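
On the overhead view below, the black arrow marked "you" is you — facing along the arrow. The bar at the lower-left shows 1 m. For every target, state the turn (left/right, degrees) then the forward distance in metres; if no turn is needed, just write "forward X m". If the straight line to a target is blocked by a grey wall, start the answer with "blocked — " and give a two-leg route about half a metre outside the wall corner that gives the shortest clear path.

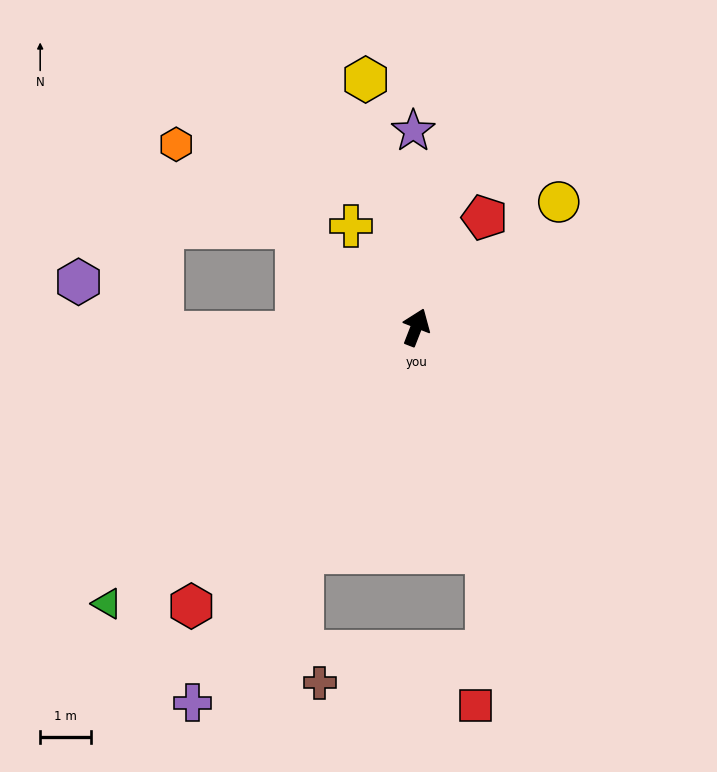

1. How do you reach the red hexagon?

turn left 162°, forward 7.0 m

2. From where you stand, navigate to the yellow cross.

turn left 54°, forward 2.4 m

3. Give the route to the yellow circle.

turn right 27°, forward 3.7 m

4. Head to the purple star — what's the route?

turn left 22°, forward 3.8 m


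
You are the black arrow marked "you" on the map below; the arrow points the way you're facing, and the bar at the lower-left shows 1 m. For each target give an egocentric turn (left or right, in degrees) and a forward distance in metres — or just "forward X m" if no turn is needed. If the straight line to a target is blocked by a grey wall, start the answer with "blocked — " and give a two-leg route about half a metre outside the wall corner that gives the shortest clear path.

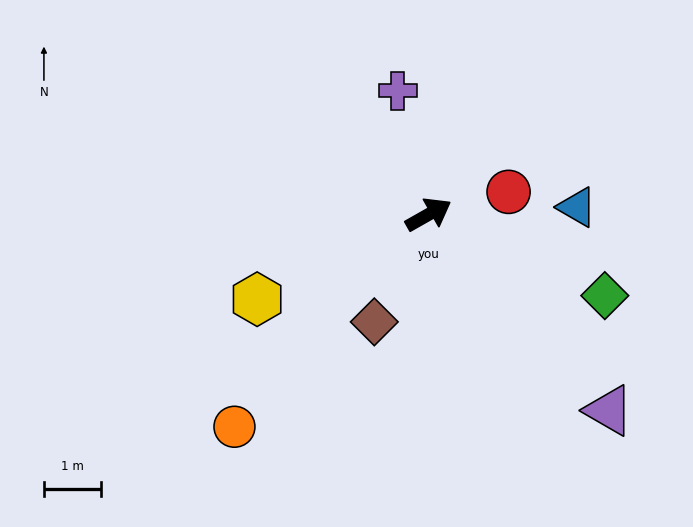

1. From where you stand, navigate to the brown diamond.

turn right 146°, forward 2.1 m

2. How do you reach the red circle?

turn right 14°, forward 1.4 m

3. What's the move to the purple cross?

turn left 75°, forward 2.2 m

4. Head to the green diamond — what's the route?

turn right 54°, forward 3.4 m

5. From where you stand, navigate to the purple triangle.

turn right 77°, forward 4.6 m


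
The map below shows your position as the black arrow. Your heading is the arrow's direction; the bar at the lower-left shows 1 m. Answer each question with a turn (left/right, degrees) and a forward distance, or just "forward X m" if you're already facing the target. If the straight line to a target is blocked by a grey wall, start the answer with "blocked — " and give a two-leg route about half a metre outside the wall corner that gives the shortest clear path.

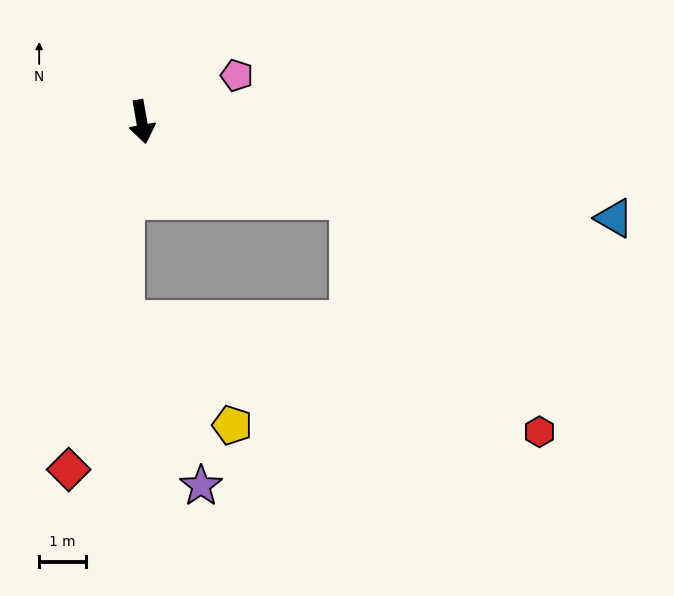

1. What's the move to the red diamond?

turn right 22°, forward 7.6 m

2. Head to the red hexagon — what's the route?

blocked — turn left 59°, forward 4.7 m, then turn right 30°, forward 6.4 m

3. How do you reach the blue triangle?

turn left 68°, forward 10.3 m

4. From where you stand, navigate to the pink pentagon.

turn left 106°, forward 2.3 m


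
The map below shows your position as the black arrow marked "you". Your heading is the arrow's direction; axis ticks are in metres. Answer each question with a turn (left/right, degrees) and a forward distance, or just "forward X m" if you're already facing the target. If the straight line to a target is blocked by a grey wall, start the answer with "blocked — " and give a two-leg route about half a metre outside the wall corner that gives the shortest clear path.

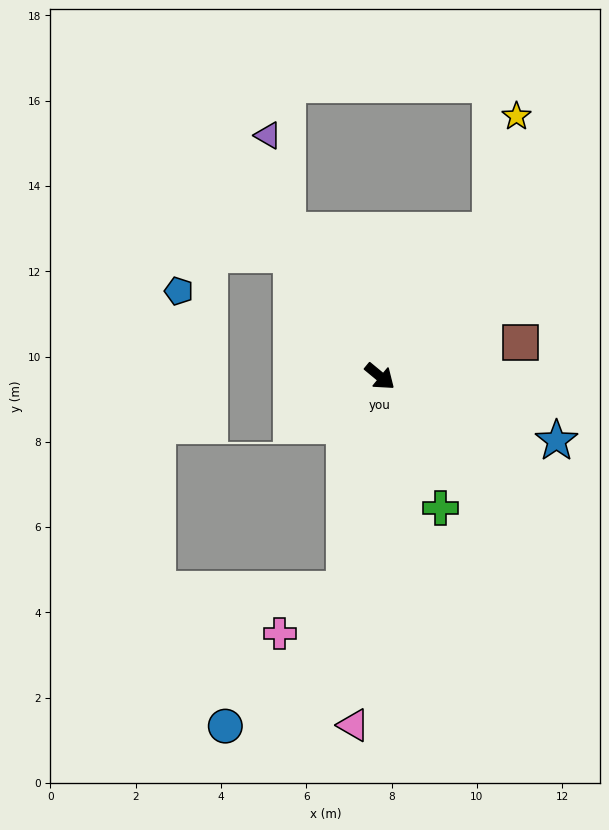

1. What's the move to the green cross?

turn right 26°, forward 3.4 m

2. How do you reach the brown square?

turn left 53°, forward 3.4 m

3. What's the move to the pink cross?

blocked — turn right 60°, forward 5.1 m, then turn right 46°, forward 1.8 m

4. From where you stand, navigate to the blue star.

turn left 20°, forward 4.4 m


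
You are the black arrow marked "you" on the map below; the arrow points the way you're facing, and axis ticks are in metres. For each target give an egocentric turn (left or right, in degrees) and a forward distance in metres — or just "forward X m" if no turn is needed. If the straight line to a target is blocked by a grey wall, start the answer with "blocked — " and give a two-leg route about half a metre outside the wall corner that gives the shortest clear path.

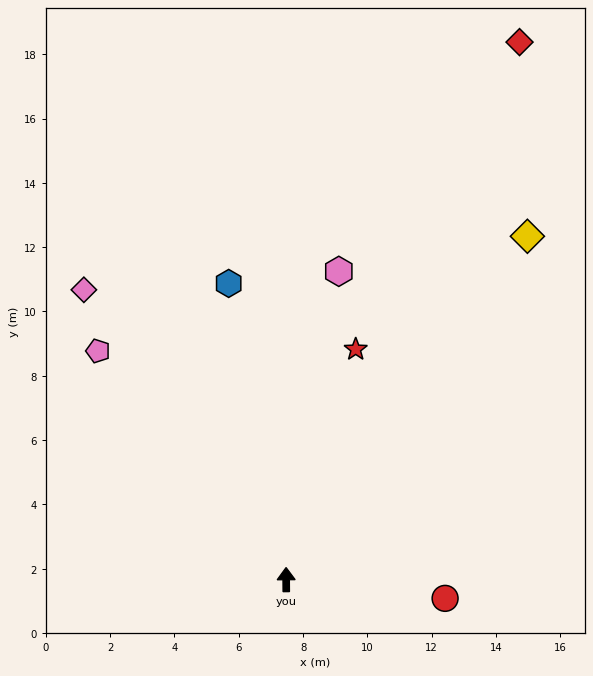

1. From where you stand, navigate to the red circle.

turn right 97°, forward 5.0 m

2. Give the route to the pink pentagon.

turn left 39°, forward 9.2 m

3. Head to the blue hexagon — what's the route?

turn left 11°, forward 9.4 m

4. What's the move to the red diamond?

turn right 24°, forward 18.2 m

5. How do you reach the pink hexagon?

turn right 10°, forward 9.7 m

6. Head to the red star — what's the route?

turn right 17°, forward 7.5 m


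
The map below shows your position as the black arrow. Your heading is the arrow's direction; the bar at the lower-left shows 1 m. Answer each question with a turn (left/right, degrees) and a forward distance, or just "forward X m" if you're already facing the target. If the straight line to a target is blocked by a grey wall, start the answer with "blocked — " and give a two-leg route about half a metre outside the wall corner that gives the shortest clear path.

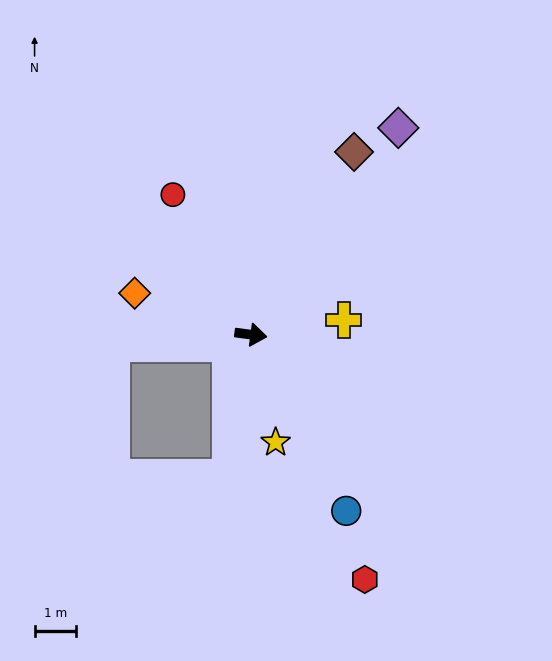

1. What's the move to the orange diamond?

turn left 168°, forward 3.0 m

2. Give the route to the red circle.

turn left 127°, forward 3.9 m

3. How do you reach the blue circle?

turn right 54°, forward 4.8 m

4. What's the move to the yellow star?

turn right 69°, forward 2.7 m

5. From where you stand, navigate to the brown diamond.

turn left 68°, forward 5.0 m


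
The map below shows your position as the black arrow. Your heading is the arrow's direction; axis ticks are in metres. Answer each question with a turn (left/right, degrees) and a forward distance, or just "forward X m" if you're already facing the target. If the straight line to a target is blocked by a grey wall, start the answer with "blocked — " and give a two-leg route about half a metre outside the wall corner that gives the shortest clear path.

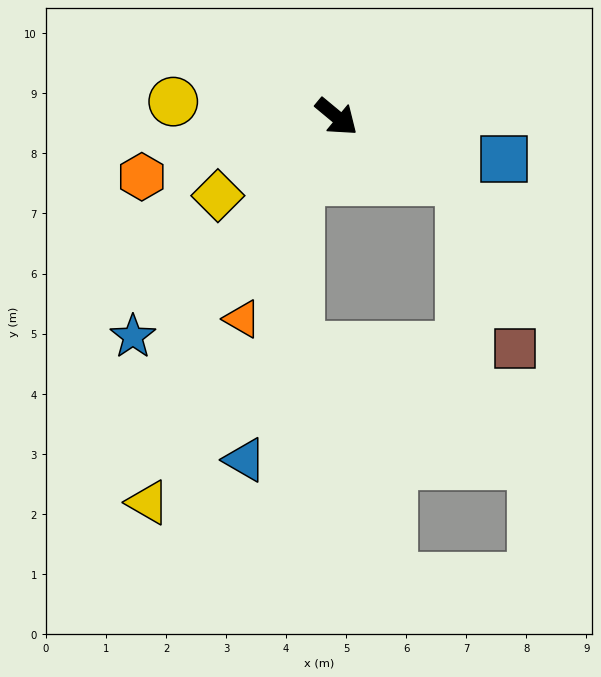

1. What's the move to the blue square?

turn left 26°, forward 2.9 m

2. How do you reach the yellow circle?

turn right 146°, forward 2.7 m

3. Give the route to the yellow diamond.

turn right 107°, forward 2.4 m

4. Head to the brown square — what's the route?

blocked — turn left 13°, forward 2.3 m, then turn right 46°, forward 2.9 m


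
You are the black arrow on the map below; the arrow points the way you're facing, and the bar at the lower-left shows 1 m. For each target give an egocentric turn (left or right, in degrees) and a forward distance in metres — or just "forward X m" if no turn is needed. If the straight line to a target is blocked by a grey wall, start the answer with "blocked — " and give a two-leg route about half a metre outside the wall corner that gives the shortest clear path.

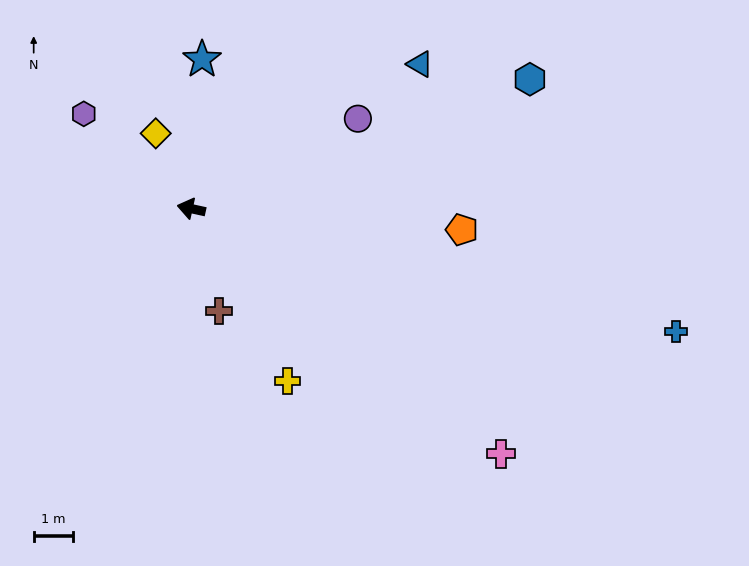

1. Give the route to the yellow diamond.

turn right 52°, forward 2.1 m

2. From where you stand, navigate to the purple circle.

turn right 139°, forward 4.8 m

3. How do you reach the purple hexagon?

turn right 29°, forward 3.7 m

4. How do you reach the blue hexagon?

turn right 147°, forward 9.3 m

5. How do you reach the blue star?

turn right 82°, forward 3.8 m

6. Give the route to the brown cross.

turn left 117°, forward 2.7 m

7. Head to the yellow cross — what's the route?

turn left 131°, forward 5.0 m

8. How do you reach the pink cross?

turn left 154°, forward 10.1 m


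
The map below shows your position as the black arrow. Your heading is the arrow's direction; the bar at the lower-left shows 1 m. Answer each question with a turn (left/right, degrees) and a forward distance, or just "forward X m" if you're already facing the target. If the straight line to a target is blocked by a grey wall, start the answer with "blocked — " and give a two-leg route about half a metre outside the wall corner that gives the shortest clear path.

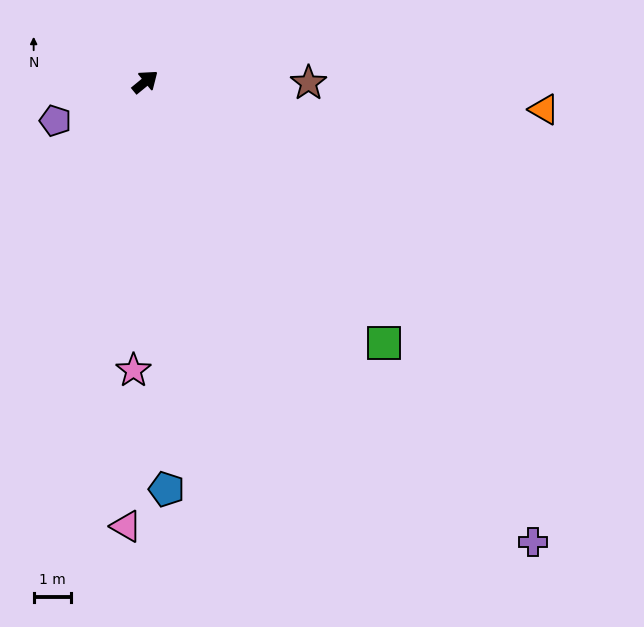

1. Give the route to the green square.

turn right 87°, forward 9.4 m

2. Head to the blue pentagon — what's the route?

turn right 126°, forward 10.9 m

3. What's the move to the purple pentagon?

turn left 164°, forward 2.6 m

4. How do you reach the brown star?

turn right 40°, forward 4.3 m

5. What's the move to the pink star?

turn right 132°, forward 7.7 m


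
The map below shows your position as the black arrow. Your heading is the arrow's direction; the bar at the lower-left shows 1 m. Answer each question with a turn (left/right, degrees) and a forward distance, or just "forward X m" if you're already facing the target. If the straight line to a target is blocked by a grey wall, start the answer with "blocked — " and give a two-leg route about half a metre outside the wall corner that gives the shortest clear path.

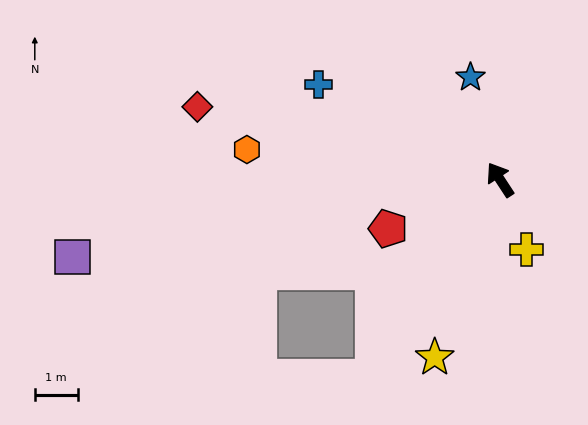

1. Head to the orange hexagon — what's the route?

turn left 50°, forward 5.9 m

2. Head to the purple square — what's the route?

turn left 67°, forward 10.1 m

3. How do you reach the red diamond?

turn left 43°, forward 7.2 m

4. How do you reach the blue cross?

turn left 29°, forward 4.8 m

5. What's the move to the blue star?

turn right 17°, forward 2.5 m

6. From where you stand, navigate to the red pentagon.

turn left 81°, forward 2.8 m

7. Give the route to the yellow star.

turn left 127°, forward 4.4 m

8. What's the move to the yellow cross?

turn left 168°, forward 1.7 m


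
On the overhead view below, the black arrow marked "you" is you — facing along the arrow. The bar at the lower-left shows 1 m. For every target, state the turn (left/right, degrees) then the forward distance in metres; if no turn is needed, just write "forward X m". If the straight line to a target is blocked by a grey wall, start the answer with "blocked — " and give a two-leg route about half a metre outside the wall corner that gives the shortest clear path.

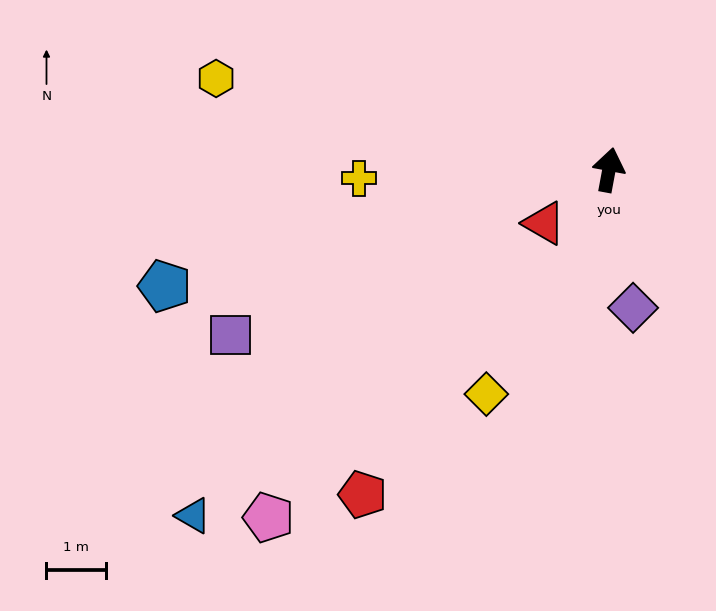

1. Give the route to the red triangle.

turn left 140°, forward 1.4 m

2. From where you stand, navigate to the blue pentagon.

turn left 115°, forward 7.7 m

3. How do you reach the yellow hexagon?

turn left 87°, forward 6.8 m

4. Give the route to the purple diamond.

turn right 160°, forward 2.4 m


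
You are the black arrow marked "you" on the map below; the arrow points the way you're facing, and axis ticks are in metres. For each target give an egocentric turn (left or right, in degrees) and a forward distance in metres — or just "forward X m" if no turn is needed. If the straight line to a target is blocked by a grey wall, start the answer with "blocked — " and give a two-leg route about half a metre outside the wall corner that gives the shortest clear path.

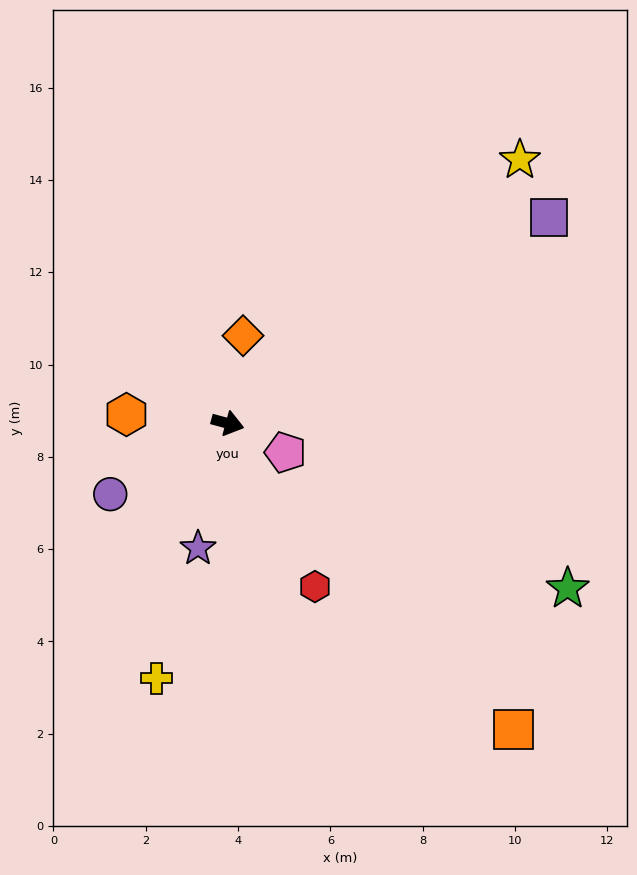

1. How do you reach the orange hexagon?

turn right 170°, forward 2.2 m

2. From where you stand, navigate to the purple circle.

turn right 134°, forward 3.0 m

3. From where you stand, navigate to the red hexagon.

turn right 47°, forward 4.0 m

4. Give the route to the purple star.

turn right 88°, forward 2.8 m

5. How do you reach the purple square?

turn left 48°, forward 8.3 m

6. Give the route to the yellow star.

turn left 57°, forward 8.5 m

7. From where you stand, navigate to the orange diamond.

turn left 95°, forward 1.9 m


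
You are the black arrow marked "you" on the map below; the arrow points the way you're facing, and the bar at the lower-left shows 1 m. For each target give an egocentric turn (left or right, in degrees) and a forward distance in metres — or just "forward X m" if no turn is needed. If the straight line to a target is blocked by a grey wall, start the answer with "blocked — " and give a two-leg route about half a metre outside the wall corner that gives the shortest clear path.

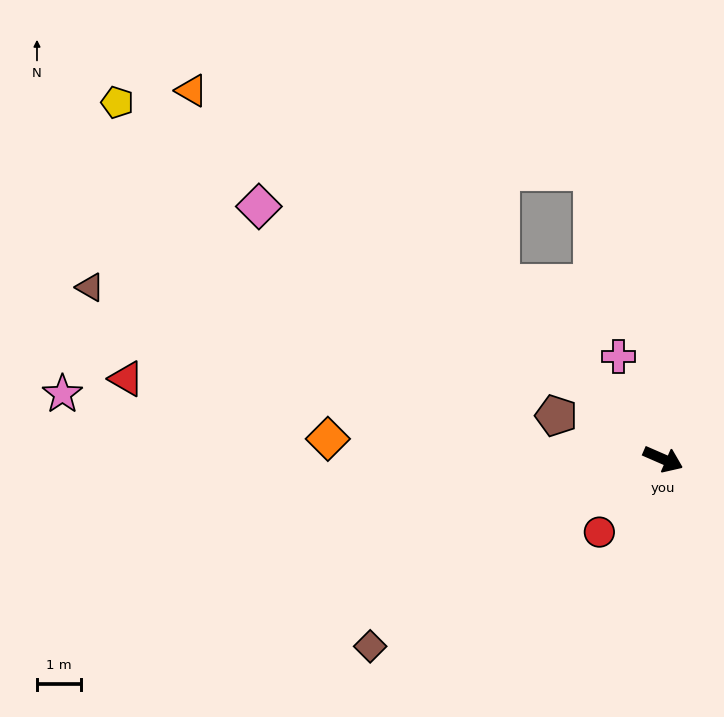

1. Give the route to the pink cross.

turn left 137°, forward 2.5 m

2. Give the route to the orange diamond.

turn right 160°, forward 7.6 m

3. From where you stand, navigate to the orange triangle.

turn left 166°, forward 13.6 m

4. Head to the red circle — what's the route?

turn right 108°, forward 2.2 m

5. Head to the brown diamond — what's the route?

turn right 124°, forward 7.9 m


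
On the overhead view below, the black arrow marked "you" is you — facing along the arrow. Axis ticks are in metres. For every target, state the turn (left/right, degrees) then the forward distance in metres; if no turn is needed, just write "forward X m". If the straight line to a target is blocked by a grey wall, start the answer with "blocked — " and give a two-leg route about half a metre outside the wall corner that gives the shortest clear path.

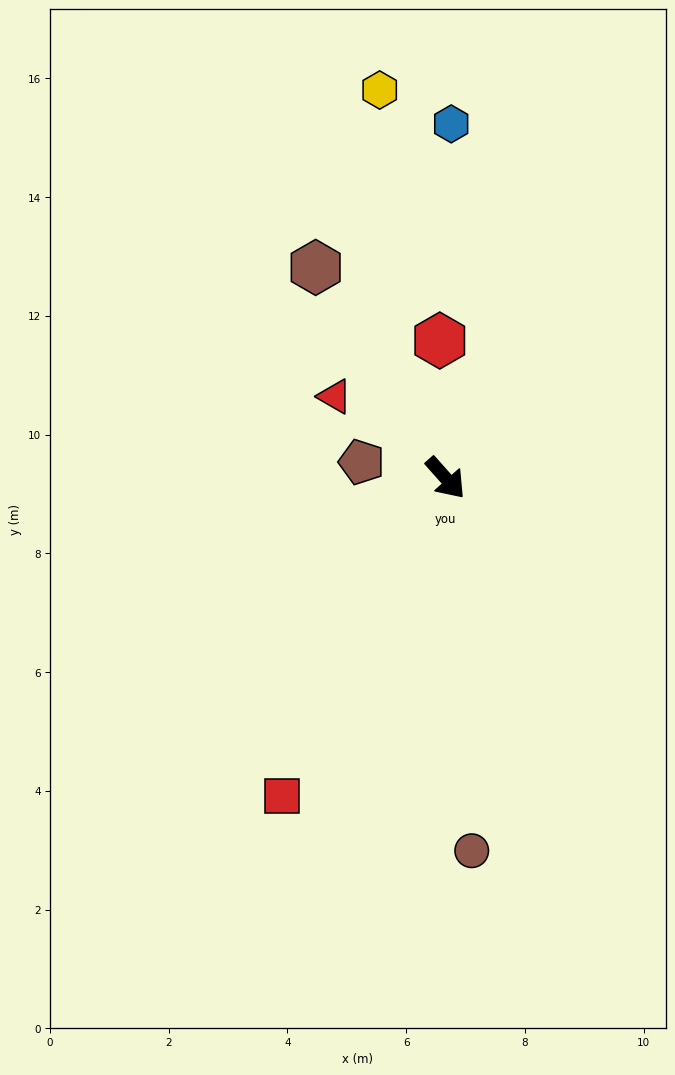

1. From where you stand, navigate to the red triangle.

turn right 168°, forward 2.3 m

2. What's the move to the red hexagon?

turn left 141°, forward 2.3 m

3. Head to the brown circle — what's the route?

turn right 38°, forward 6.3 m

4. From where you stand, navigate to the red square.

turn right 69°, forward 6.0 m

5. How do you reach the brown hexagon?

turn left 170°, forward 4.2 m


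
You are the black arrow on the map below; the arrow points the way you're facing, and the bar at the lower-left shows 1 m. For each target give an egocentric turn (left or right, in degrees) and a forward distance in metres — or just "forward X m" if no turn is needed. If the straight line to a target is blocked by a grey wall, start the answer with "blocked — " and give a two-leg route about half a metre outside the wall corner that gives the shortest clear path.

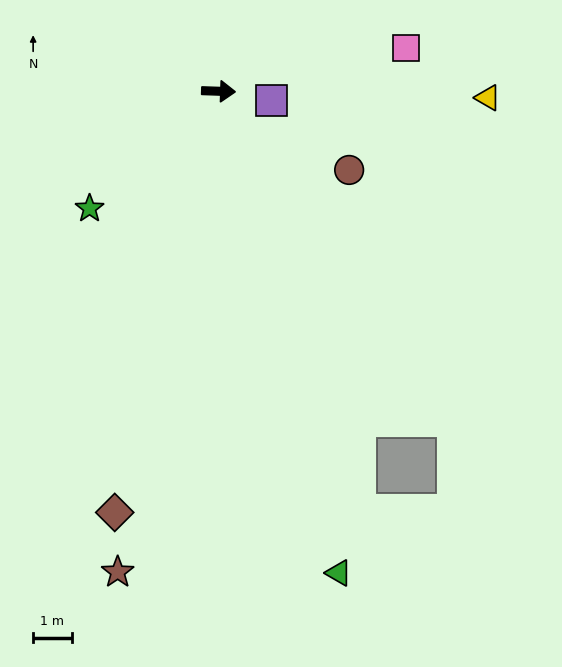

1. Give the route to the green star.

turn right 136°, forward 4.5 m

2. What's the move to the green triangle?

turn right 74°, forward 12.9 m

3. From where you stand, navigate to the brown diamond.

turn right 102°, forward 11.3 m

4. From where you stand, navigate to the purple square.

turn right 8°, forward 1.4 m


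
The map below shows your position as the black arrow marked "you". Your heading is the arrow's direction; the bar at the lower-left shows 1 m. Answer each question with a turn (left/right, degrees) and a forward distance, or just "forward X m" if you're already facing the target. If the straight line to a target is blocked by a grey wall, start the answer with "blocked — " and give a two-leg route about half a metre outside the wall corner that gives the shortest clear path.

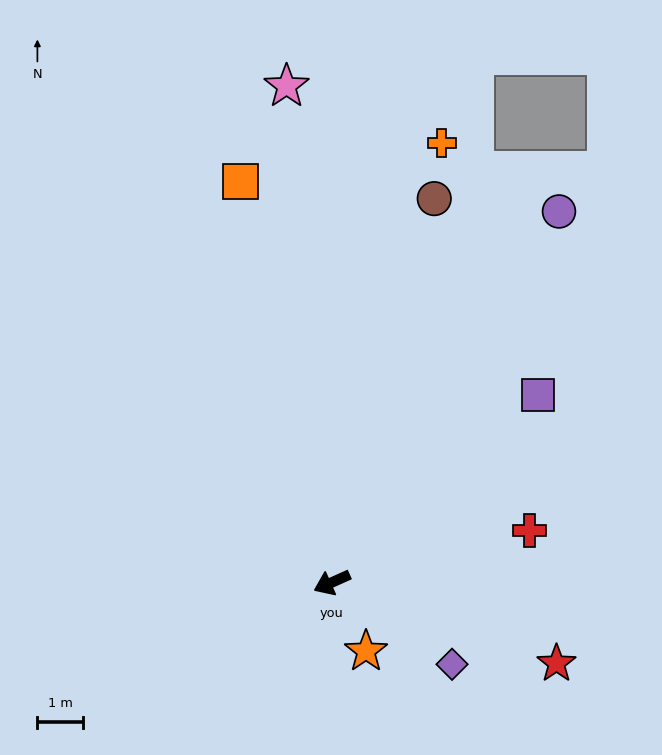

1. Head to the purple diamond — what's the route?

turn left 122°, forward 3.2 m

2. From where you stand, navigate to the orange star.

turn left 92°, forward 1.7 m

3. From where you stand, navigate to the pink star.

turn right 109°, forward 11.0 m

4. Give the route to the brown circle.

turn right 129°, forward 8.8 m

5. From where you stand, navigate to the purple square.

turn right 162°, forward 6.2 m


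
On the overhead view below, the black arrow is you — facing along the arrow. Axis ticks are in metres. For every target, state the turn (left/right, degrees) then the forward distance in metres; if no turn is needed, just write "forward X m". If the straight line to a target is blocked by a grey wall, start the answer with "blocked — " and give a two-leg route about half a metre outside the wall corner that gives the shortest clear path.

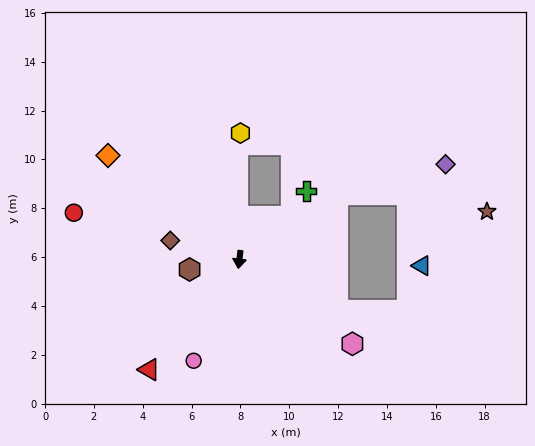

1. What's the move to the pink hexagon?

turn left 60°, forward 5.8 m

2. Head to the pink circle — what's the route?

turn right 17°, forward 4.6 m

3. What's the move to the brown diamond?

turn right 98°, forward 2.9 m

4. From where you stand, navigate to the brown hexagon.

turn right 72°, forward 2.1 m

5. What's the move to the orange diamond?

turn right 121°, forward 6.9 m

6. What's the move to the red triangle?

turn right 32°, forward 5.8 m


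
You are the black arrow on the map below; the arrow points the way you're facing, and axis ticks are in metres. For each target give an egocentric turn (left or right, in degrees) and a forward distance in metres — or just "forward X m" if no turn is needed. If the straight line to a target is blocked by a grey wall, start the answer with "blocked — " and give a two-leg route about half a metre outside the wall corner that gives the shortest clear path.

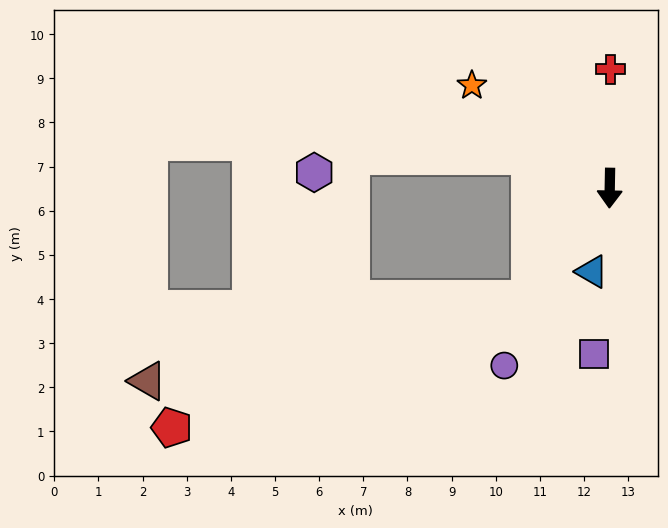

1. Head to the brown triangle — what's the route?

blocked — turn right 35°, forward 3.1 m, then turn right 42°, forward 8.8 m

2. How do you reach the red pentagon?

blocked — turn right 35°, forward 3.1 m, then turn right 34°, forward 8.6 m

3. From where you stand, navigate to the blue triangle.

turn right 11°, forward 1.9 m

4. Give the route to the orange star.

turn right 126°, forward 3.9 m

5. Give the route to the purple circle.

turn right 30°, forward 4.7 m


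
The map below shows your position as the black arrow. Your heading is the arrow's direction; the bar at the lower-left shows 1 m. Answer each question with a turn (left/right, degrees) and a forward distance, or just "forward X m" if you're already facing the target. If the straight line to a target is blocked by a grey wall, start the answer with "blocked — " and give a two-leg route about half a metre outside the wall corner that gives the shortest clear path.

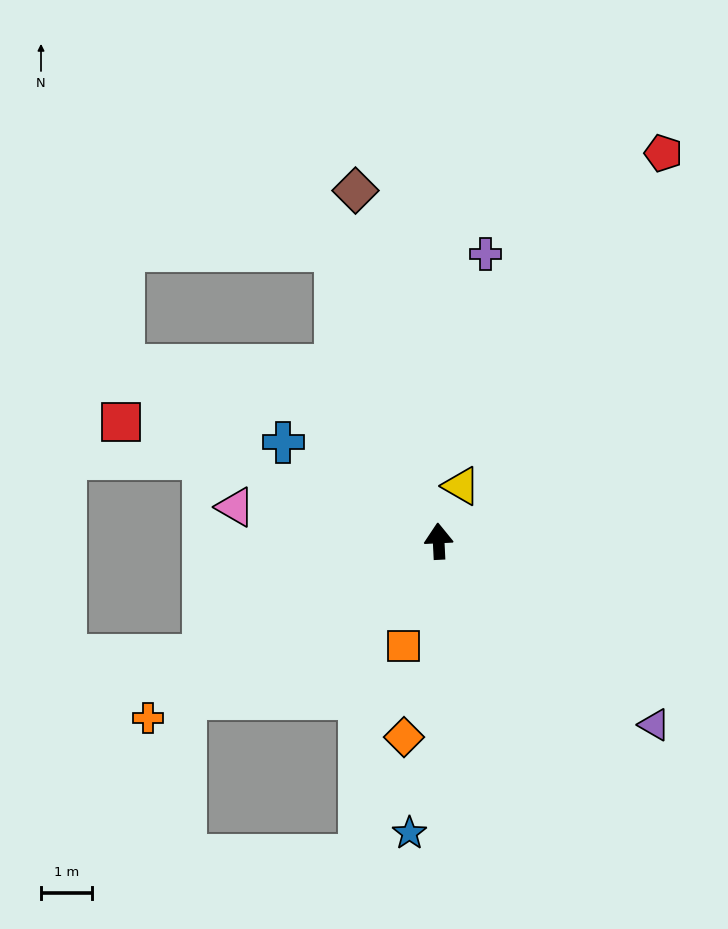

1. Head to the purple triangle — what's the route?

turn right 133°, forward 5.6 m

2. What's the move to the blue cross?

turn left 55°, forward 3.6 m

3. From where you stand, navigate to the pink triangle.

turn left 78°, forward 4.0 m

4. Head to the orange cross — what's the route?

turn left 119°, forward 6.7 m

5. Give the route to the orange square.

turn left 159°, forward 2.2 m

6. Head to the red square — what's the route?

turn left 67°, forward 6.6 m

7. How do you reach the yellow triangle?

turn right 25°, forward 1.2 m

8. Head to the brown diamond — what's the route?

turn left 11°, forward 7.1 m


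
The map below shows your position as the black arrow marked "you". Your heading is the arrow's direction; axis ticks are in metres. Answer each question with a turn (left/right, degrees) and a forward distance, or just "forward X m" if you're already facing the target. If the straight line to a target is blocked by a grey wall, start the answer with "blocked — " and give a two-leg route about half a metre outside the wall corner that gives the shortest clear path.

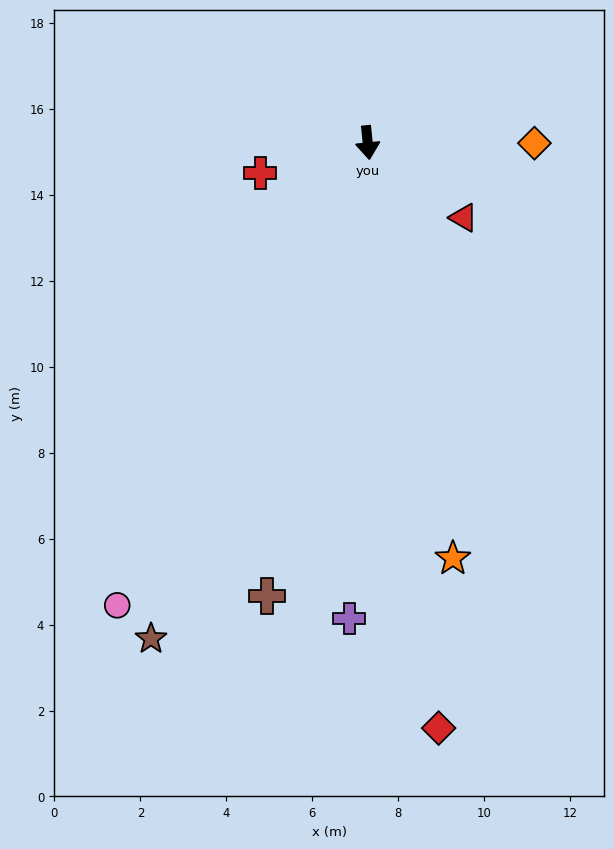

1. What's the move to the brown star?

turn right 29°, forward 12.6 m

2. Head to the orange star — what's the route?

turn left 6°, forward 9.9 m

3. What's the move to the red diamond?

forward 13.7 m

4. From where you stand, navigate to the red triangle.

turn left 46°, forward 2.8 m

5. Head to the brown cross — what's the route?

turn right 18°, forward 10.8 m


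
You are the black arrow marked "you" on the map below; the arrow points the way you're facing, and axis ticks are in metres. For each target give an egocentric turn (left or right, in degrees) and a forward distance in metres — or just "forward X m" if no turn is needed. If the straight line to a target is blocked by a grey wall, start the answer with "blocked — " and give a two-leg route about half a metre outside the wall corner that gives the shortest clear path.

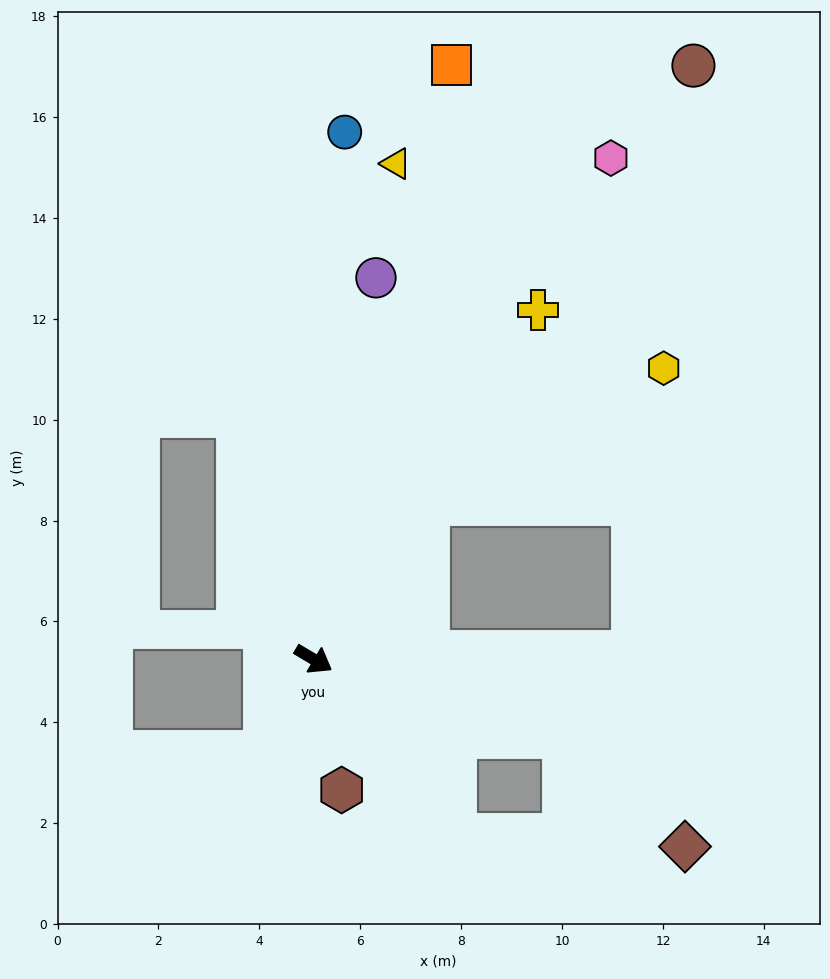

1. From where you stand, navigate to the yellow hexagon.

blocked — turn left 84°, forward 3.8 m, then turn right 23°, forward 5.4 m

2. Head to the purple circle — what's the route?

turn left 111°, forward 7.7 m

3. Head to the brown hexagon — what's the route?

turn right 47°, forward 2.7 m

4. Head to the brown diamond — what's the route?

blocked — turn left 13°, forward 5.2 m, then turn right 24°, forward 3.2 m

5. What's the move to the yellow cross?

turn left 88°, forward 8.2 m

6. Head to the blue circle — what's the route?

turn left 117°, forward 10.5 m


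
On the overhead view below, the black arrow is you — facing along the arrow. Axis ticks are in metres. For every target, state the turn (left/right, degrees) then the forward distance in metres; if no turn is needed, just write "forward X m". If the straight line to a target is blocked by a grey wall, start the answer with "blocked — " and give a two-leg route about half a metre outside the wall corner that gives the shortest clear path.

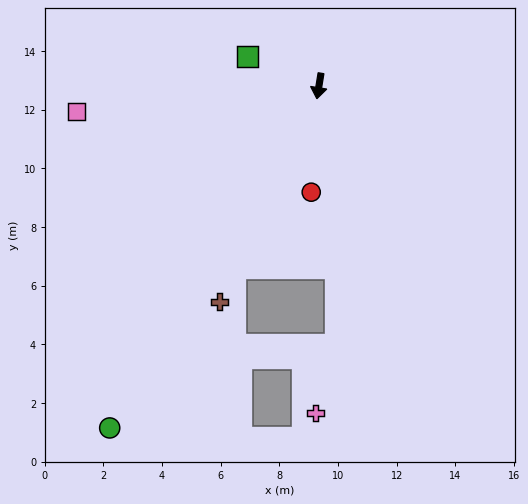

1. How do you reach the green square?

turn right 103°, forward 2.6 m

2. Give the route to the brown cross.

turn right 16°, forward 8.1 m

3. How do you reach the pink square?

turn right 75°, forward 8.3 m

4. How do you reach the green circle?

turn right 22°, forward 13.7 m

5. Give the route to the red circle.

turn left 5°, forward 3.6 m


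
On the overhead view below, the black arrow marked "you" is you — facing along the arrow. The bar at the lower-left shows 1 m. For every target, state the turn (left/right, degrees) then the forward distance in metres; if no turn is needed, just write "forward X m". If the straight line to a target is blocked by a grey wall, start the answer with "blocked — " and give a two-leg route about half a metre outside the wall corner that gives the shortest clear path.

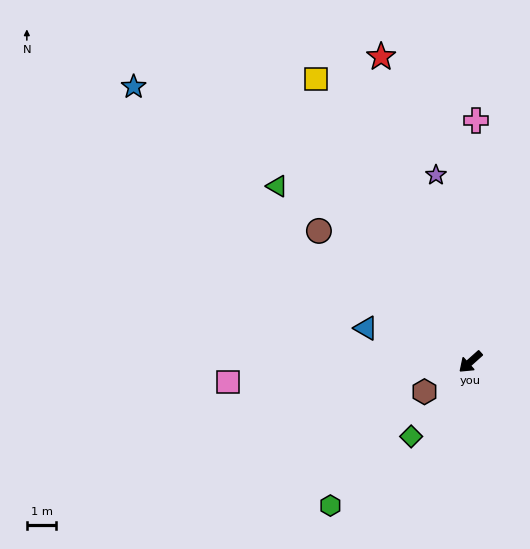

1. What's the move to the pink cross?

turn right 133°, forward 8.2 m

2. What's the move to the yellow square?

turn right 103°, forward 11.0 m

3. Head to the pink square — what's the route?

turn right 37°, forward 8.3 m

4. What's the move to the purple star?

turn right 121°, forward 6.5 m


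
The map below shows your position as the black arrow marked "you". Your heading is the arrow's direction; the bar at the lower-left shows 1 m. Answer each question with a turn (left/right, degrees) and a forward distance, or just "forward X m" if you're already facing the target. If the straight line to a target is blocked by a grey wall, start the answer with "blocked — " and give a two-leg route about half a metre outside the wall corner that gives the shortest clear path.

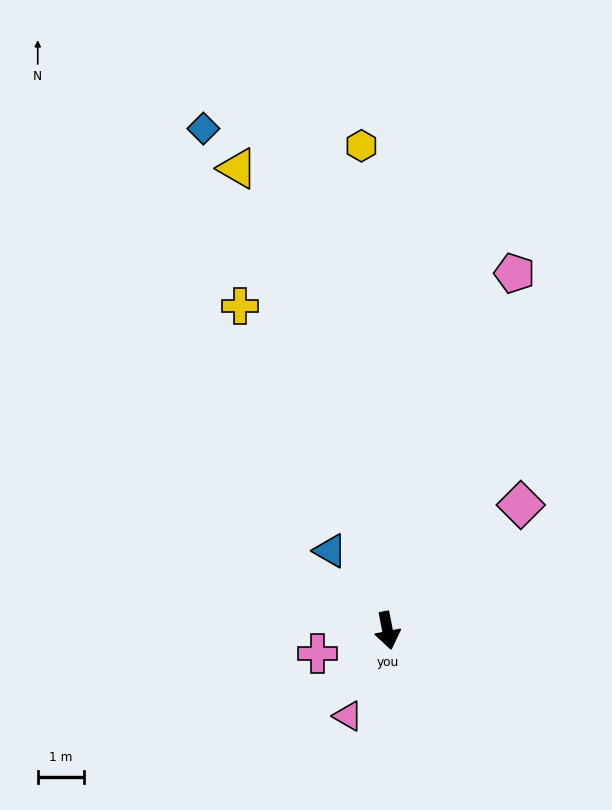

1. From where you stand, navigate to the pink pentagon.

turn left 149°, forward 8.1 m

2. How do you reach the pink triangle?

turn right 36°, forward 2.0 m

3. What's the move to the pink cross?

turn right 83°, forward 1.6 m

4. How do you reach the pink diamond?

turn left 122°, forward 3.9 m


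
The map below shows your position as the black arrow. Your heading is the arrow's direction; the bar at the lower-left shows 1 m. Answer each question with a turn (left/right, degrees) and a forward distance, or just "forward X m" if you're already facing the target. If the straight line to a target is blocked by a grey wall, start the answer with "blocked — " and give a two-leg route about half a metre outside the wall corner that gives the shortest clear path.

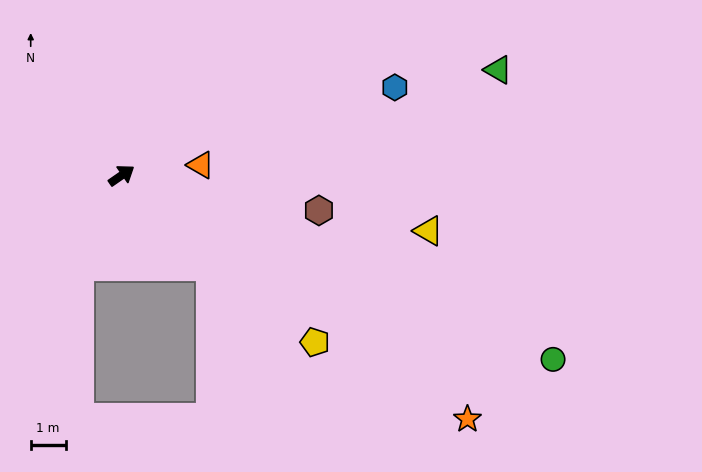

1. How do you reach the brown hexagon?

turn right 45°, forward 5.7 m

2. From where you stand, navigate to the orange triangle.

turn right 27°, forward 2.3 m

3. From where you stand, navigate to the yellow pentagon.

turn right 76°, forward 7.3 m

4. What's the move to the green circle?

turn right 58°, forward 13.4 m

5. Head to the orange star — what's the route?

turn right 70°, forward 12.1 m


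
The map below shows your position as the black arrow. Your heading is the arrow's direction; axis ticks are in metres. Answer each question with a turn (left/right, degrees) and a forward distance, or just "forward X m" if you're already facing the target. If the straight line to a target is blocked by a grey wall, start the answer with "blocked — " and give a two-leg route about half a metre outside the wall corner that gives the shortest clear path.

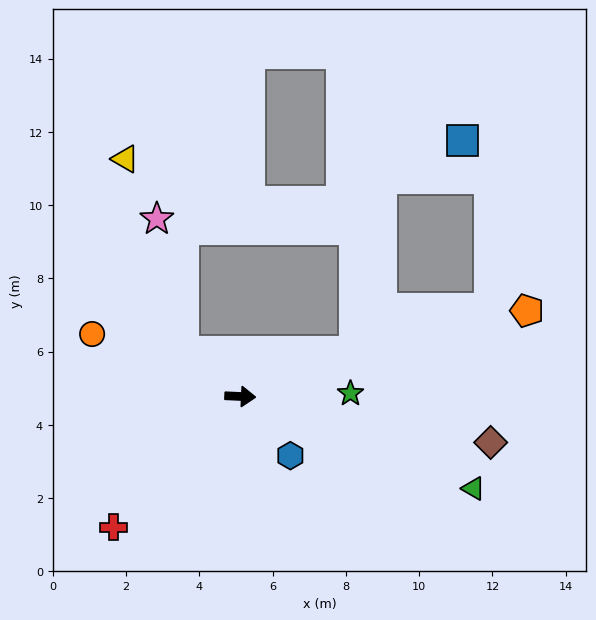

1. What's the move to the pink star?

blocked — turn left 144°, forward 2.0 m, then turn right 40°, forward 3.7 m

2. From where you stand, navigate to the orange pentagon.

turn left 19°, forward 8.2 m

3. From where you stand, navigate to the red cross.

turn right 132°, forward 5.0 m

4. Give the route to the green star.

turn left 4°, forward 3.0 m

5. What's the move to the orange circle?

turn left 160°, forward 4.4 m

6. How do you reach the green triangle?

turn right 19°, forward 6.8 m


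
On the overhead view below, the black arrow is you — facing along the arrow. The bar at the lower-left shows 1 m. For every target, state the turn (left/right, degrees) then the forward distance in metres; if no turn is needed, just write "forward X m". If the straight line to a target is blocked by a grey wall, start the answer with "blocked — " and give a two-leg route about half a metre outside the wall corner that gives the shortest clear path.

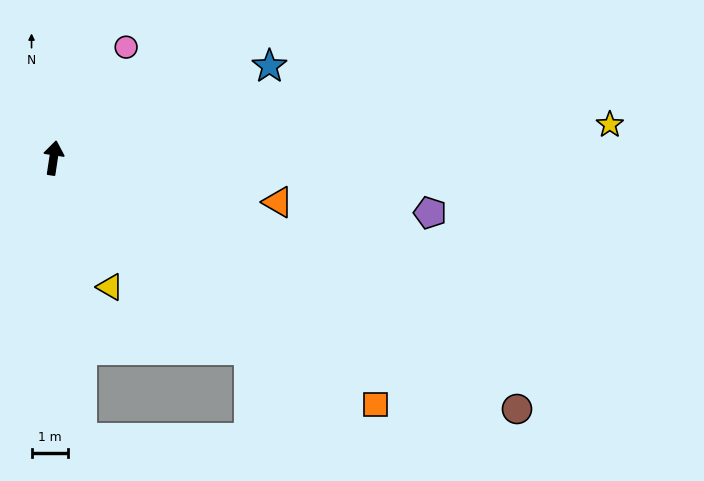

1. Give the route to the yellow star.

turn right 78°, forward 15.4 m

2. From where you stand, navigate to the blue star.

turn right 58°, forward 6.5 m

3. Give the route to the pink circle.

turn right 25°, forward 3.7 m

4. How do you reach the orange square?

turn right 119°, forward 11.2 m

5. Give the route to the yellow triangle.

turn right 148°, forward 3.9 m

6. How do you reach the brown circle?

turn right 110°, forward 14.6 m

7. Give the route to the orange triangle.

turn right 93°, forward 6.3 m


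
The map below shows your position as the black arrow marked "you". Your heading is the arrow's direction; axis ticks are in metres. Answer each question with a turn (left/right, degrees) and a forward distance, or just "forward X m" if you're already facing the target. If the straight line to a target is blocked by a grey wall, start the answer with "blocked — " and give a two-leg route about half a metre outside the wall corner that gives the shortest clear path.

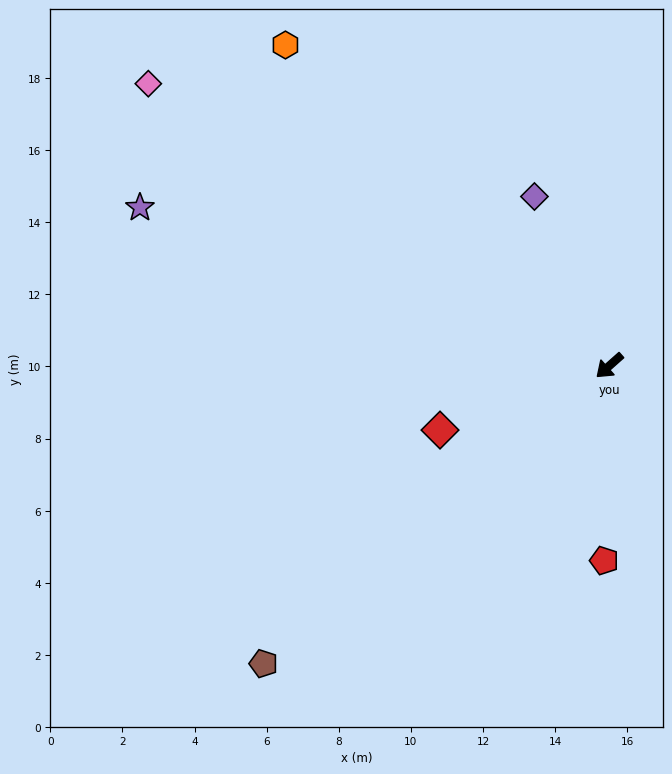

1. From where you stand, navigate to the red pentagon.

turn left 47°, forward 5.4 m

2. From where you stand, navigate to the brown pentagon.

forward 12.7 m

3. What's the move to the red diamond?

turn right 21°, forward 5.0 m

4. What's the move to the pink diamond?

turn right 73°, forward 15.0 m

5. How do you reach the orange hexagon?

turn right 86°, forward 12.6 m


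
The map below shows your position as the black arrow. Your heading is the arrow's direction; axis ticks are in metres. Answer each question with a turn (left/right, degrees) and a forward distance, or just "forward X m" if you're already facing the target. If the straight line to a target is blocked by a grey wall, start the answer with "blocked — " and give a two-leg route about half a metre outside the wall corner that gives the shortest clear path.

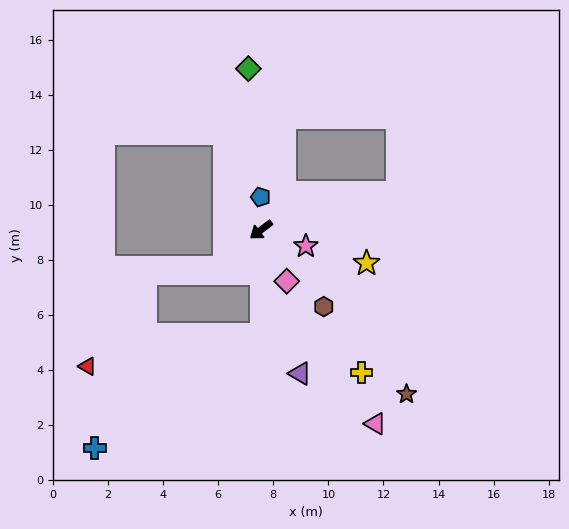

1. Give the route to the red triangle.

blocked — turn left 53°, forward 3.8 m, then turn right 80°, forward 6.4 m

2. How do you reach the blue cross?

blocked — turn left 53°, forward 3.8 m, then turn right 56°, forward 7.3 m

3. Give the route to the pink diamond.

turn left 79°, forward 2.1 m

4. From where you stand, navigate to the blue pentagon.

turn right 126°, forward 1.2 m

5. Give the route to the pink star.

turn left 123°, forward 1.7 m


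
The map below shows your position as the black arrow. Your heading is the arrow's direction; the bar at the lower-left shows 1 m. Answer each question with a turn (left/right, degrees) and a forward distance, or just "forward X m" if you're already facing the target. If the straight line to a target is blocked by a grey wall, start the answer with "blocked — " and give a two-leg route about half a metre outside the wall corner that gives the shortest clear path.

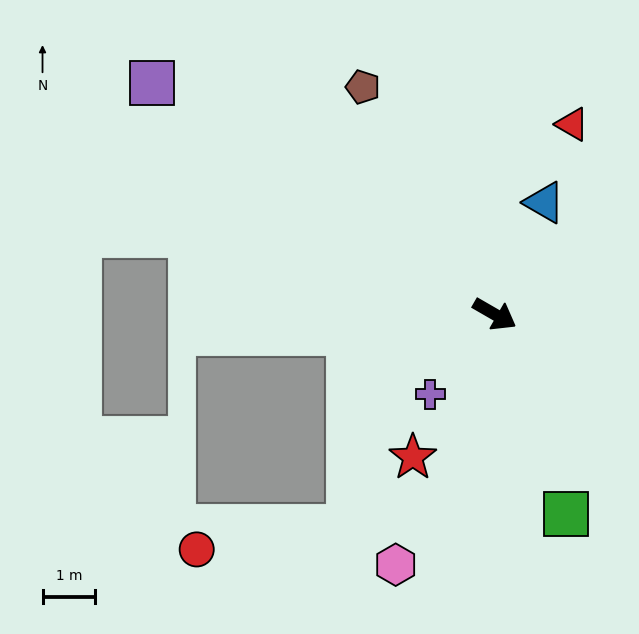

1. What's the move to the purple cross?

turn right 99°, forward 2.0 m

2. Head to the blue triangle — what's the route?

turn left 96°, forward 2.3 m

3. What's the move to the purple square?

turn left 176°, forward 7.8 m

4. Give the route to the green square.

turn right 40°, forward 4.0 m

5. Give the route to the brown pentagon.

turn left 150°, forward 5.0 m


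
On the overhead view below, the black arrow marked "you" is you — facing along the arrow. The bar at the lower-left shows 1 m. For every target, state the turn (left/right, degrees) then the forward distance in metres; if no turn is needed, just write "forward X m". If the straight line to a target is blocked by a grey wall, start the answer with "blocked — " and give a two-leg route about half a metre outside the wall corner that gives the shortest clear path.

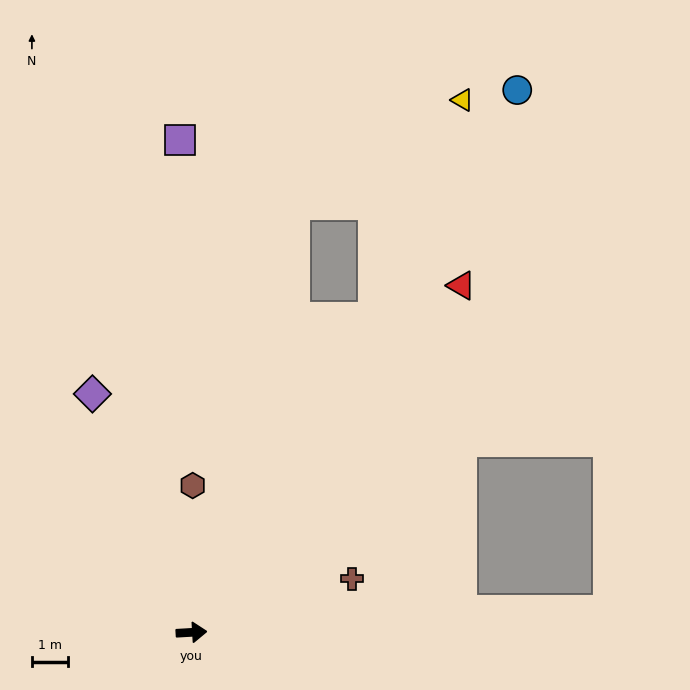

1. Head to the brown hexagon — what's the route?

turn left 86°, forward 4.0 m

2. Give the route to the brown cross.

turn left 15°, forward 4.6 m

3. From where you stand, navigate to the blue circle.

turn left 56°, forward 17.4 m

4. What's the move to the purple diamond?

turn left 109°, forward 7.1 m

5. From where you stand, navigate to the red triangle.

turn left 49°, forward 12.1 m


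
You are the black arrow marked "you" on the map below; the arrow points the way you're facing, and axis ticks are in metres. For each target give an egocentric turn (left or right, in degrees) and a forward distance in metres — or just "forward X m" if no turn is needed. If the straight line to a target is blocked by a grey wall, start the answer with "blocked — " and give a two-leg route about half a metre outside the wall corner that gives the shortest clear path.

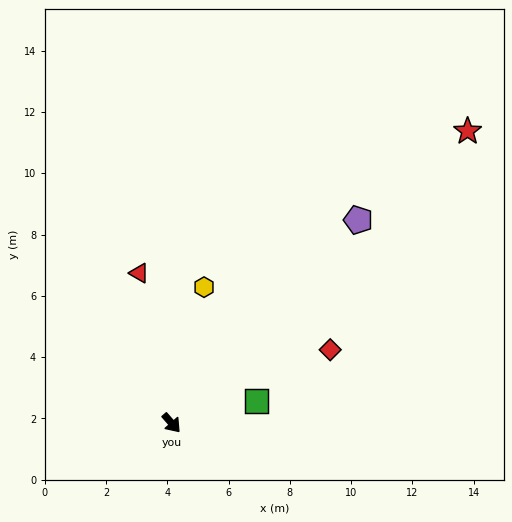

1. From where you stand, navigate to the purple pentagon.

turn left 96°, forward 9.0 m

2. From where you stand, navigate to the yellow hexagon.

turn left 125°, forward 4.6 m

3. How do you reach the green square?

turn left 63°, forward 2.9 m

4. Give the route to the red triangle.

turn left 151°, forward 5.0 m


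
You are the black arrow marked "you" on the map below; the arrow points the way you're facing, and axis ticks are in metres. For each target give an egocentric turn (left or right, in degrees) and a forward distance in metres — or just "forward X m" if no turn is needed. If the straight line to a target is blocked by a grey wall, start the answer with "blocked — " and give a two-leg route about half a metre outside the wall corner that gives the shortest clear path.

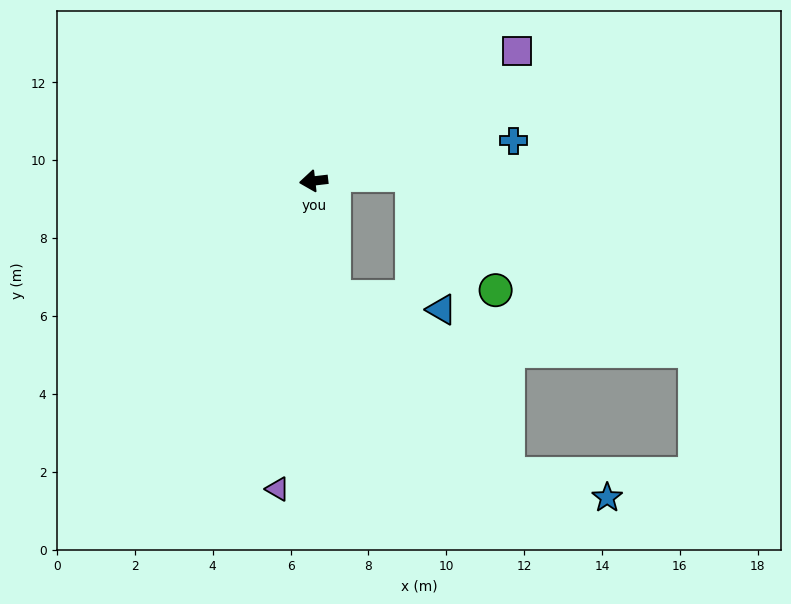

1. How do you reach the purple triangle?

turn left 77°, forward 8.0 m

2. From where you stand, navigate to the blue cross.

turn right 175°, forward 5.2 m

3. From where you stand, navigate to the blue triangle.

blocked — turn left 94°, forward 3.0 m, then turn left 72°, forward 2.8 m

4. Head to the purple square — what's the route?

turn right 154°, forward 6.2 m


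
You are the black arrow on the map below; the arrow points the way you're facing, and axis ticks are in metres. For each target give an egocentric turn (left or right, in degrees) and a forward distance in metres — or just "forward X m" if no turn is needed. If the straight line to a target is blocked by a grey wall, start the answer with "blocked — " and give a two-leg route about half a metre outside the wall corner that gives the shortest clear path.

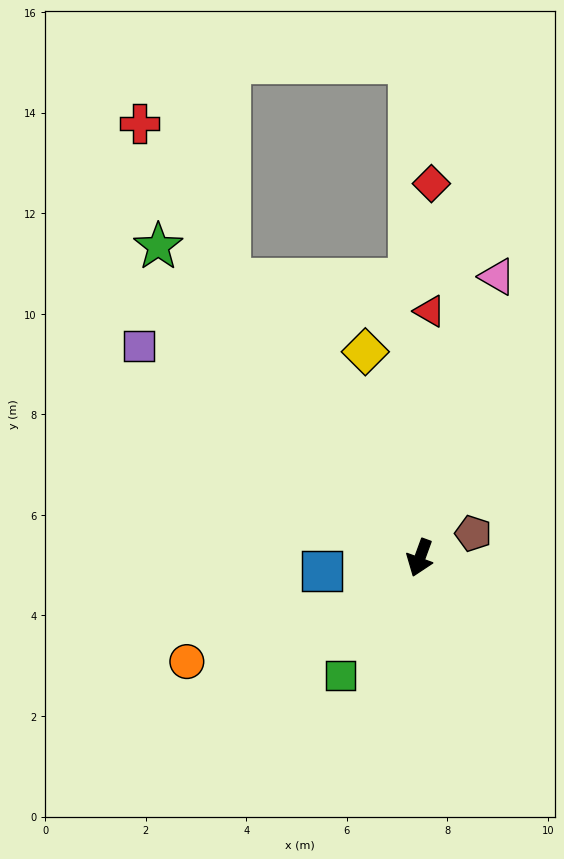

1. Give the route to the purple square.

turn right 107°, forward 7.0 m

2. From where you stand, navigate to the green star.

turn right 120°, forward 8.1 m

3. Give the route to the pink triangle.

turn right 175°, forward 5.8 m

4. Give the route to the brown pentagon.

turn left 135°, forward 1.2 m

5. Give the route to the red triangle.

turn right 162°, forward 4.9 m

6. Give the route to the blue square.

turn right 62°, forward 2.0 m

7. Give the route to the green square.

turn right 14°, forward 2.8 m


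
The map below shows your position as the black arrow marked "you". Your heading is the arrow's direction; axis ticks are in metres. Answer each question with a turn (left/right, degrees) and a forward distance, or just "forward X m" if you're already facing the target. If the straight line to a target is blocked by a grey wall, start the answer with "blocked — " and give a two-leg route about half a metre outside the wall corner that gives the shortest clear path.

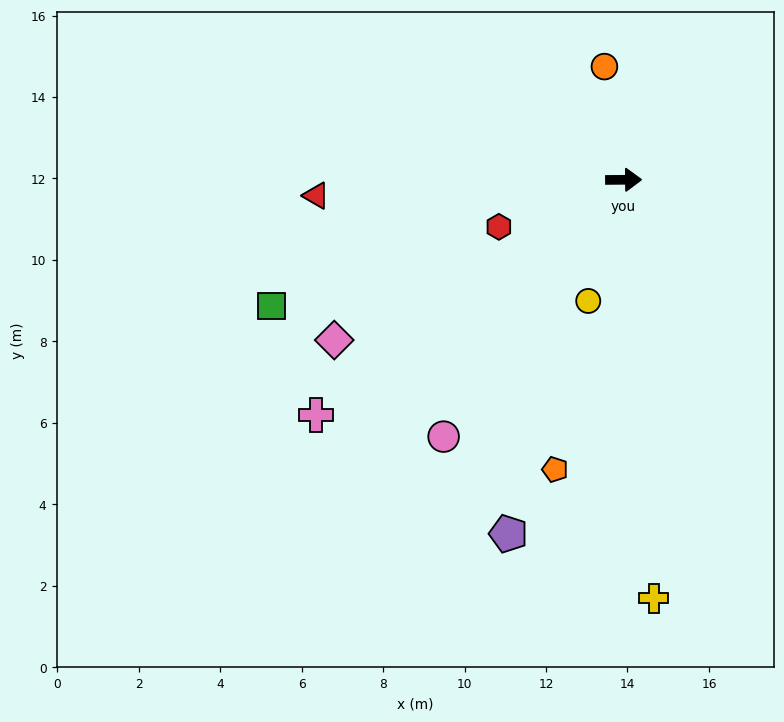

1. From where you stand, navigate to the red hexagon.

turn right 160°, forward 3.3 m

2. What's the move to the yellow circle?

turn right 107°, forward 3.1 m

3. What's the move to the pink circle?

turn right 126°, forward 7.7 m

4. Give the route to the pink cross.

turn right 143°, forward 9.5 m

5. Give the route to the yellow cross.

turn right 86°, forward 10.3 m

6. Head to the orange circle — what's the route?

turn left 99°, forward 2.8 m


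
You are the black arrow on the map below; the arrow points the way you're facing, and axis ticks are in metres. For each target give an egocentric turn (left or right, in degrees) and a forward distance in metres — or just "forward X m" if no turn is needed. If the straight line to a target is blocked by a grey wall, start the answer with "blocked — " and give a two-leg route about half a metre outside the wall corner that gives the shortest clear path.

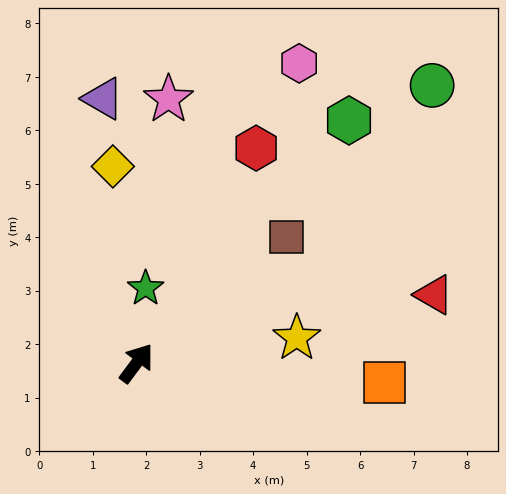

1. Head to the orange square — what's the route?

turn right 58°, forward 4.7 m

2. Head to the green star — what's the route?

turn left 30°, forward 1.4 m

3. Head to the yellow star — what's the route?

turn right 44°, forward 3.0 m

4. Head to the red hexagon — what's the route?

turn left 7°, forward 4.6 m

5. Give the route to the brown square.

turn right 13°, forward 3.7 m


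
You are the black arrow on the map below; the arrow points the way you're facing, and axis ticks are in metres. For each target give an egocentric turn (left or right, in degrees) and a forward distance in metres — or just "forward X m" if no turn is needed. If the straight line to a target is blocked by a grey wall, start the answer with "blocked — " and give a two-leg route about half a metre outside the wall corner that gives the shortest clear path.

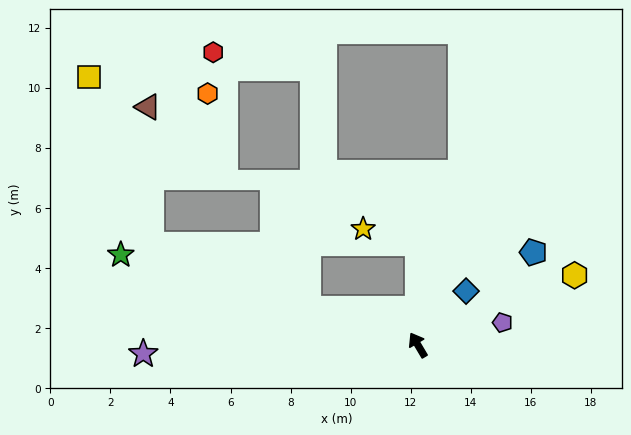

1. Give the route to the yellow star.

blocked — turn right 30°, forward 3.4 m, then turn left 74°, forward 1.9 m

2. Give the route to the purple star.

turn left 61°, forward 9.1 m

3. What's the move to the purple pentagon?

turn right 106°, forward 2.9 m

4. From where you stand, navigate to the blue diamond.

turn right 72°, forward 2.4 m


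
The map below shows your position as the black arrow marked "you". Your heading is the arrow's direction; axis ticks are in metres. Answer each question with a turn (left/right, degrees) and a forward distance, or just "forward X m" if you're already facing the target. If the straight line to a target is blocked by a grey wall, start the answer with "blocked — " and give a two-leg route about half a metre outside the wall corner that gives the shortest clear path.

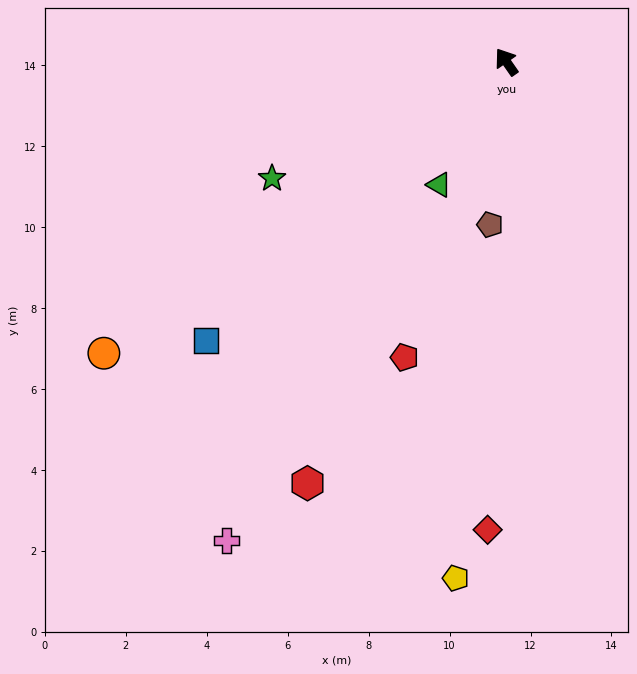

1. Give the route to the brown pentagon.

turn left 139°, forward 4.0 m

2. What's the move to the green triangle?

turn left 116°, forward 3.5 m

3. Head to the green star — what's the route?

turn left 82°, forward 6.5 m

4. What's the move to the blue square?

turn left 98°, forward 10.1 m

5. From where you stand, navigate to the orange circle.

turn left 91°, forward 12.3 m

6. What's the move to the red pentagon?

turn left 126°, forward 7.7 m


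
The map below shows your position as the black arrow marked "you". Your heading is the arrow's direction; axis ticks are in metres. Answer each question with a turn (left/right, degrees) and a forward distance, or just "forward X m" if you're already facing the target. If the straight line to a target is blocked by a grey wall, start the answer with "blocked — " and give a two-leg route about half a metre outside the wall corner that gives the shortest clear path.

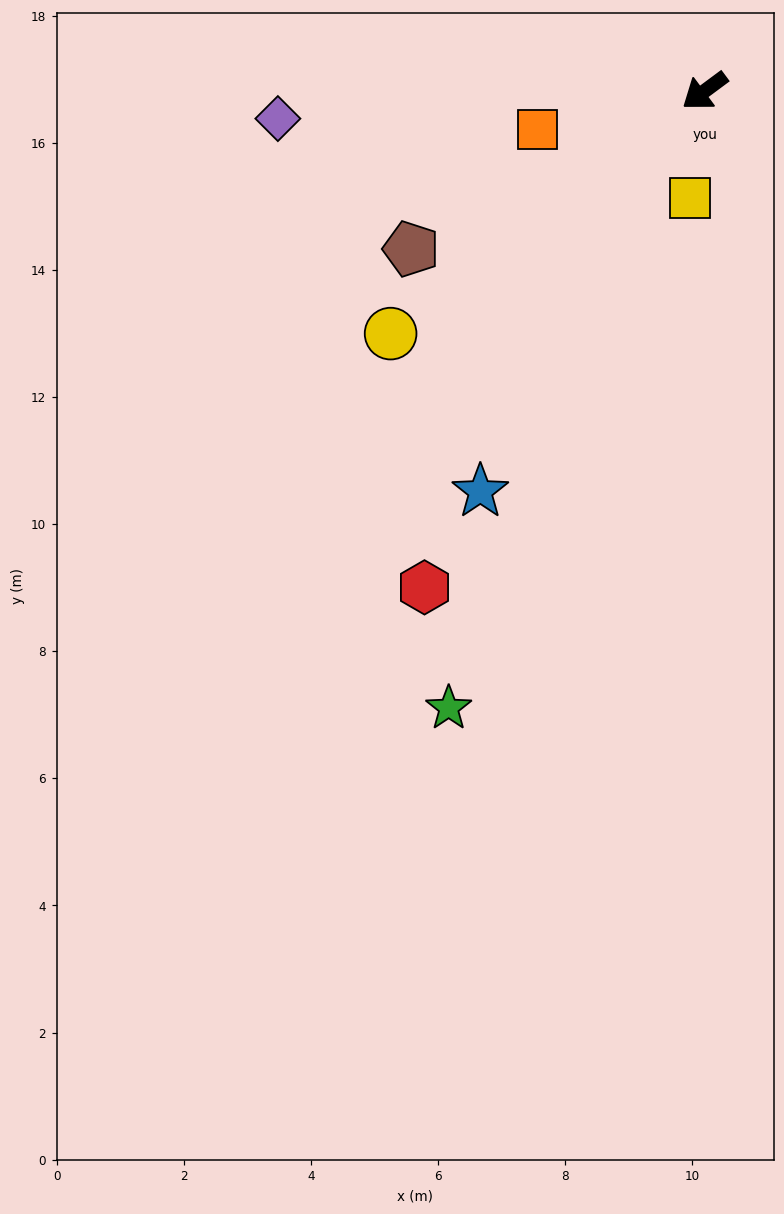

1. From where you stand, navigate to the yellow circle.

forward 6.2 m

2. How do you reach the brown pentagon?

turn right 8°, forward 5.2 m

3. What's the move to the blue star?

turn left 24°, forward 7.2 m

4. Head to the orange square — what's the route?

turn right 24°, forward 2.7 m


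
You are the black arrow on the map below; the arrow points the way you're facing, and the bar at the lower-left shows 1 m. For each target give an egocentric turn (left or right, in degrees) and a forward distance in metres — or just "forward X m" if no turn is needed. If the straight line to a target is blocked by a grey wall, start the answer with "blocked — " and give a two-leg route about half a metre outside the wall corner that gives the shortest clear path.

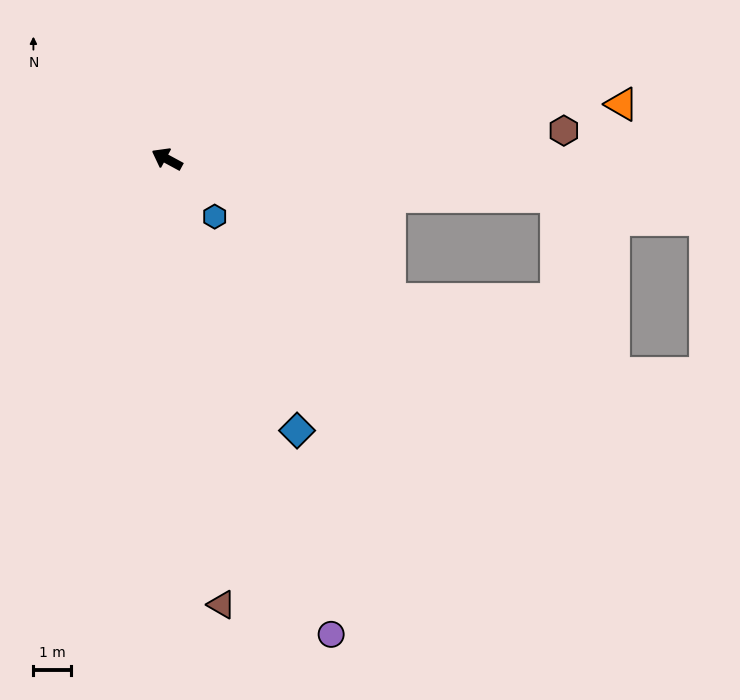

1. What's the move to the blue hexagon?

turn left 158°, forward 2.0 m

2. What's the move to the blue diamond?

turn left 144°, forward 8.1 m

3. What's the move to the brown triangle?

turn left 125°, forward 12.1 m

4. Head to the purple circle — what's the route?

turn left 138°, forward 13.5 m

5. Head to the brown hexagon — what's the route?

turn right 147°, forward 10.7 m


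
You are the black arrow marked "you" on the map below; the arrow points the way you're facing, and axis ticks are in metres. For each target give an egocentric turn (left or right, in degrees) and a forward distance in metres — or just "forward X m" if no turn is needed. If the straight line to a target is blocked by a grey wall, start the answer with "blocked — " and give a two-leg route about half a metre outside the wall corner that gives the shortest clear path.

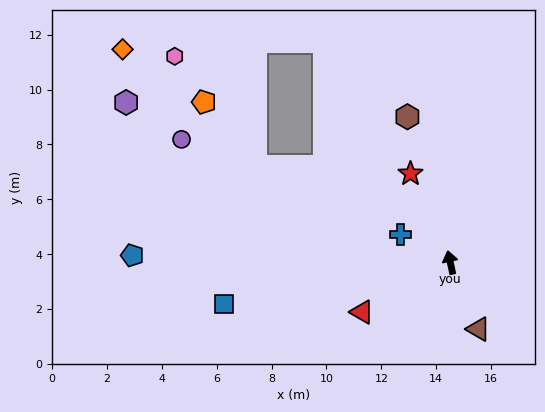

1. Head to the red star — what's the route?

turn left 12°, forward 3.5 m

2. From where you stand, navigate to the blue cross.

turn left 48°, forward 2.1 m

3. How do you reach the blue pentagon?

turn left 77°, forward 11.6 m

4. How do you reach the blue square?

turn left 88°, forward 8.4 m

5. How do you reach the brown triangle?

turn right 169°, forward 2.6 m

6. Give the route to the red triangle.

turn left 107°, forward 3.7 m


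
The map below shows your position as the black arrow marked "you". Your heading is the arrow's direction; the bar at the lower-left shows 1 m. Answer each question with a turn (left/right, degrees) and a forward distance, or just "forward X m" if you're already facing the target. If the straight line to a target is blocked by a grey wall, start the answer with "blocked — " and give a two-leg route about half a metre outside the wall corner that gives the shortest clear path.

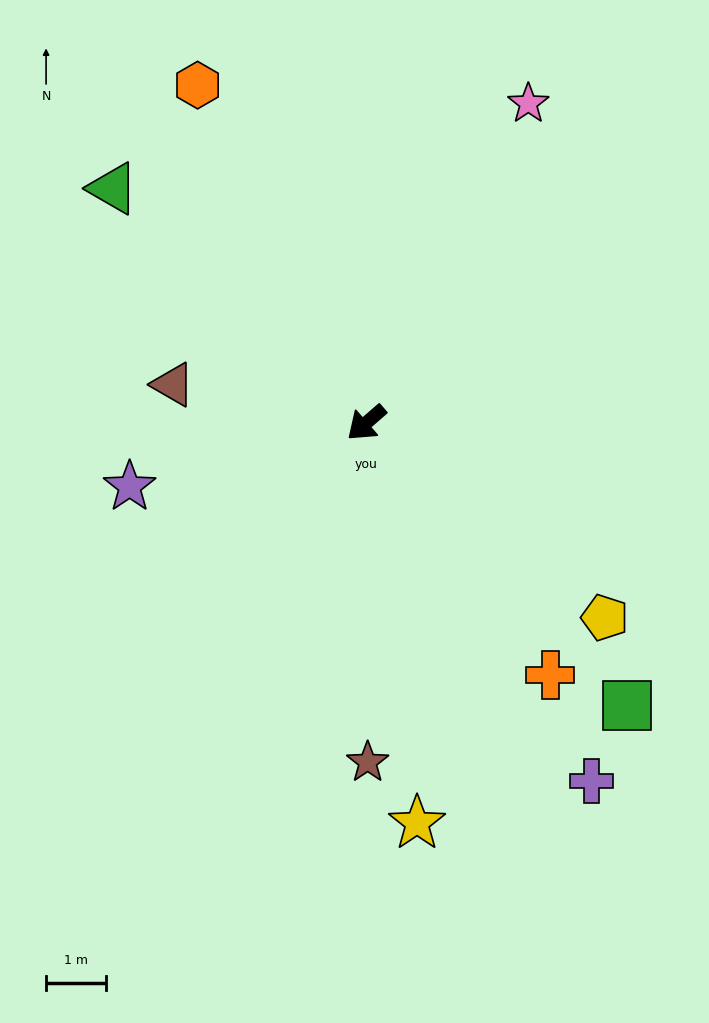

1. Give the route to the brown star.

turn left 49°, forward 5.6 m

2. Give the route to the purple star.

turn right 26°, forward 4.1 m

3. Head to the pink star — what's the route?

turn right 158°, forward 6.0 m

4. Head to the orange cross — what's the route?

turn left 85°, forward 5.2 m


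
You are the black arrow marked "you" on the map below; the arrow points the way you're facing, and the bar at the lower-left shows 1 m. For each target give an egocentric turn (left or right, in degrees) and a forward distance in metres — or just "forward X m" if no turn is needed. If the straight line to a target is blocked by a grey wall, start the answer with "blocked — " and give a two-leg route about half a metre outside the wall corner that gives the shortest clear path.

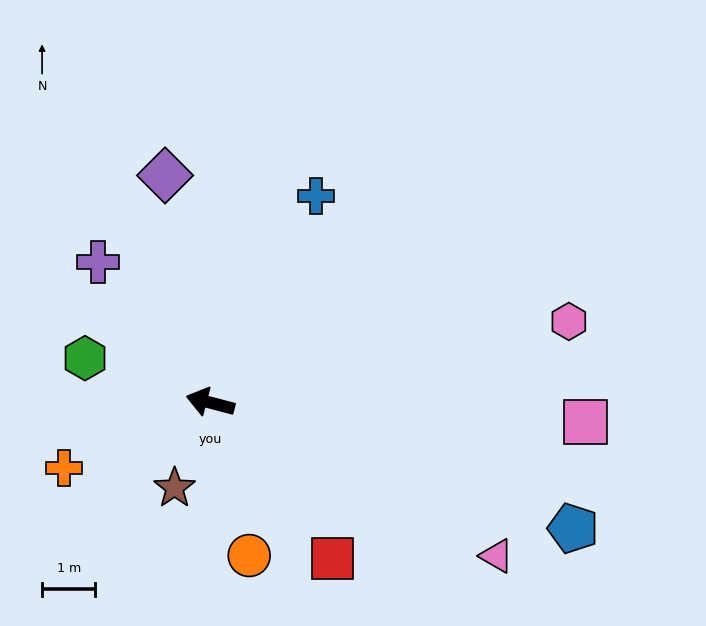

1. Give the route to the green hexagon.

turn right 5°, forward 2.5 m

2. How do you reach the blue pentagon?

turn left 176°, forward 7.2 m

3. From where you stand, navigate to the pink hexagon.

turn right 152°, forward 6.9 m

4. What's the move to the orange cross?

turn left 39°, forward 3.0 m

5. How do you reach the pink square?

turn right 168°, forward 7.0 m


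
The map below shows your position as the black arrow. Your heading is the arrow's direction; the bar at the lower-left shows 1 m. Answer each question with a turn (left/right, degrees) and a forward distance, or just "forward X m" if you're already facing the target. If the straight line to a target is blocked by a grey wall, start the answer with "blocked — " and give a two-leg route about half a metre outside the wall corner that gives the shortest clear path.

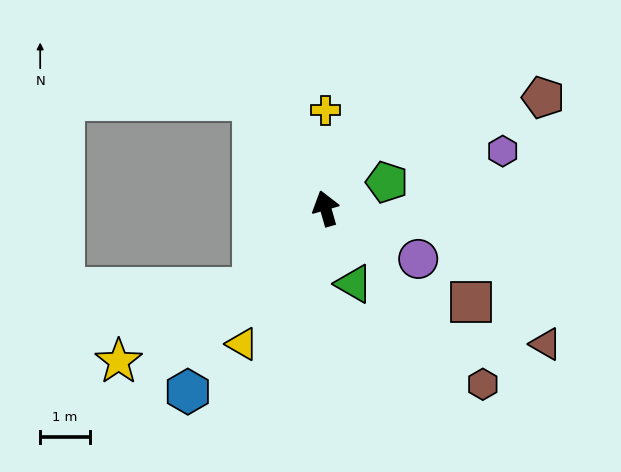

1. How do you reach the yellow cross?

turn right 16°, forward 2.0 m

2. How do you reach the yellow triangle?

turn left 132°, forward 3.2 m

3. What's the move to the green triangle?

turn right 175°, forward 1.6 m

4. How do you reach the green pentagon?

turn right 83°, forward 1.3 m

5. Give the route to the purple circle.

turn right 135°, forward 2.1 m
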